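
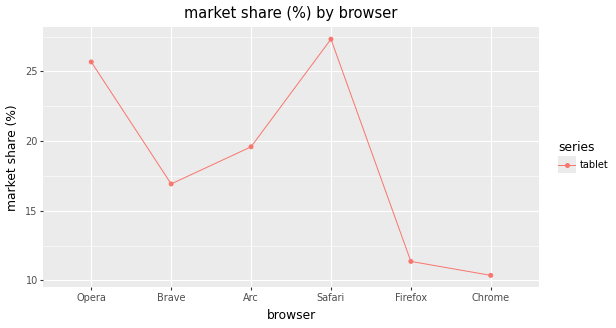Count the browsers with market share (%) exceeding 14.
4

Above 14: Opera, Brave, Arc, Safari.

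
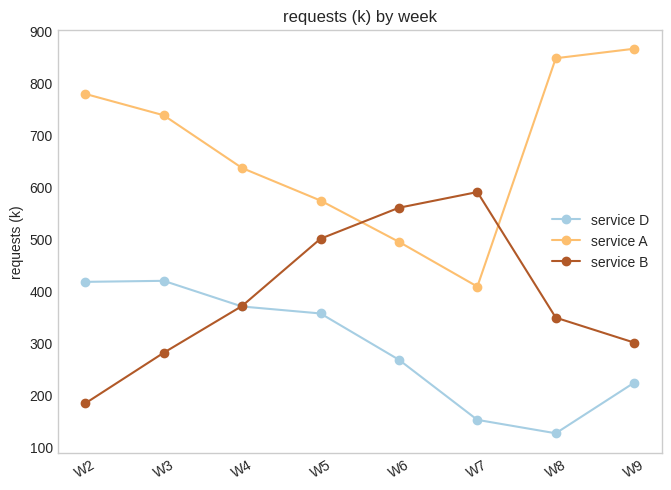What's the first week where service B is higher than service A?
W6

W5: service B ≈ 500 vs service A ≈ 600 (not yet); W6: service B ≈ 600 vs service A ≈ 500 (first crossover).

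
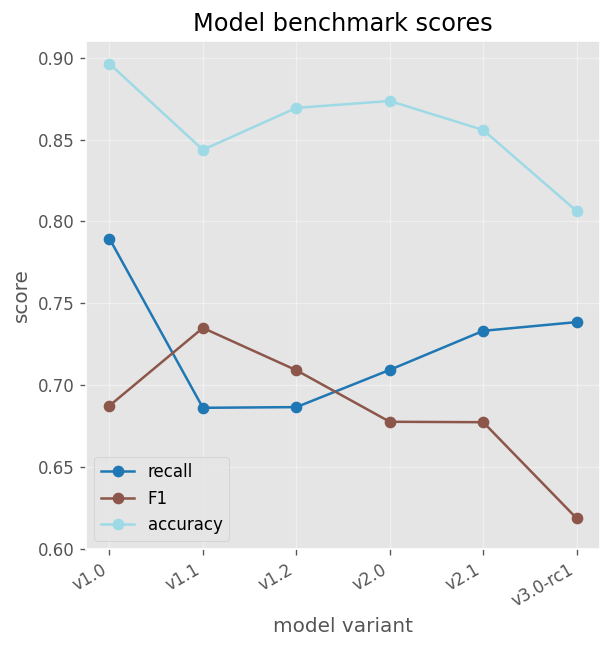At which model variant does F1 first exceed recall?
v1.0: F1 ≈ 0.70 vs recall ≈ 0.80 (not yet); v1.1: F1 ≈ 0.75 vs recall ≈ 0.70 (first crossover).

v1.1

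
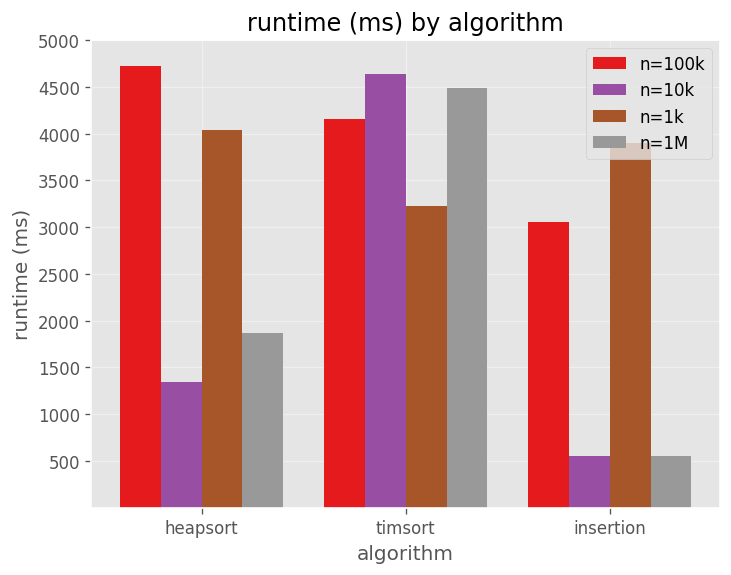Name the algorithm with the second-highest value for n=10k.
Top 3 for n=10k: timsort ≈ 4500, heapsort ≈ 1500, insertion ≈ 500.

heapsort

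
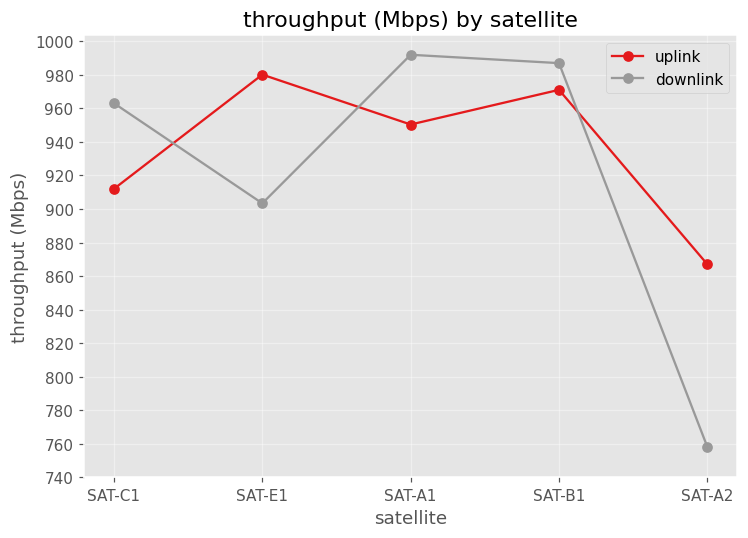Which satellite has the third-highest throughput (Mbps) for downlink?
SAT-C1

Top 4 for downlink: SAT-A1 ≈ 1000, SAT-B1 ≈ 980, SAT-C1 ≈ 960, SAT-E1 ≈ 900.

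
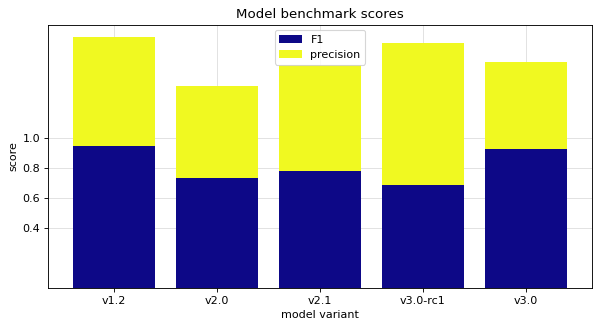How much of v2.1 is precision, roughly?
precision top ≈ 1.4, bottom ≈ 0.8; segment ≈ 0.6.

≈ 0.6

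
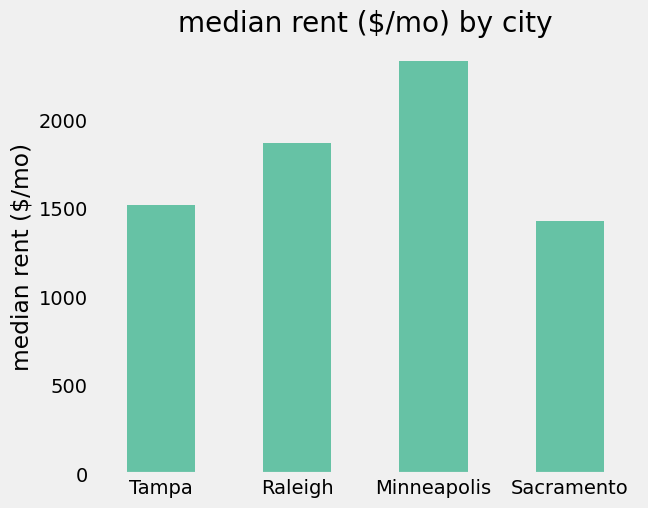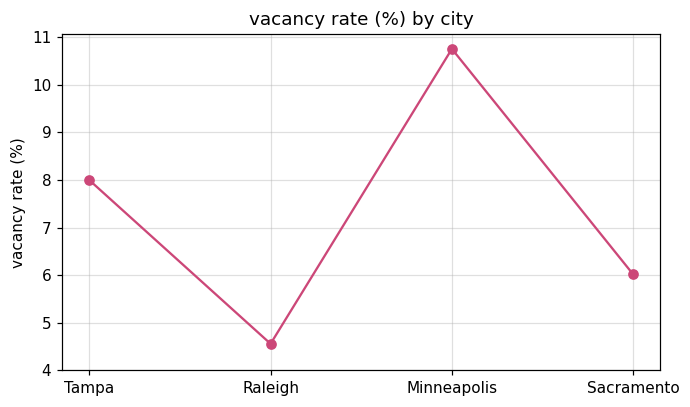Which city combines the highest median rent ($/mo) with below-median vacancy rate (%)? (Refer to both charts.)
Raleigh

Chart 2 median vacancy rate (%) ≈ 7; below-median cities: Raleigh, Sacramento. Among those, Raleigh has the highest median rent ($/mo) (≈ 2000).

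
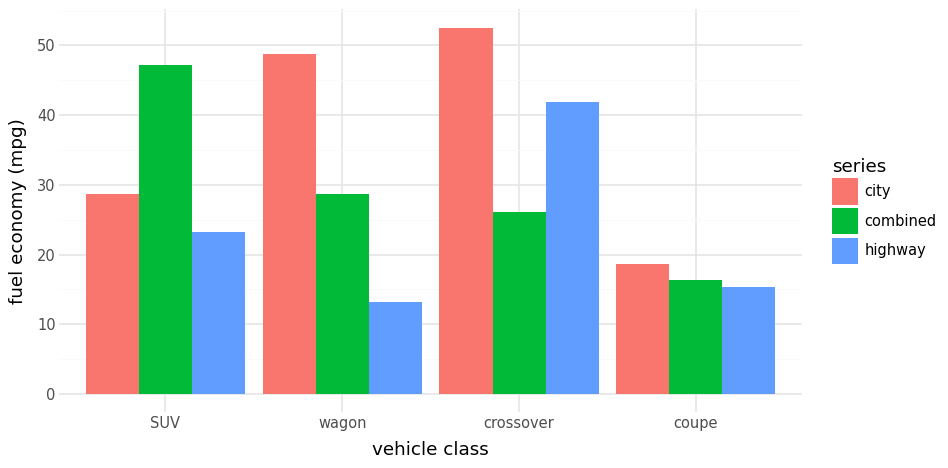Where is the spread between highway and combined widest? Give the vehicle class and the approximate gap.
SUV, ≈ 20 mpg

SUV: highway ≈ 25, combined ≈ 45 → gap ≈ 20. Next-largest (crossover) is only ≈ 15.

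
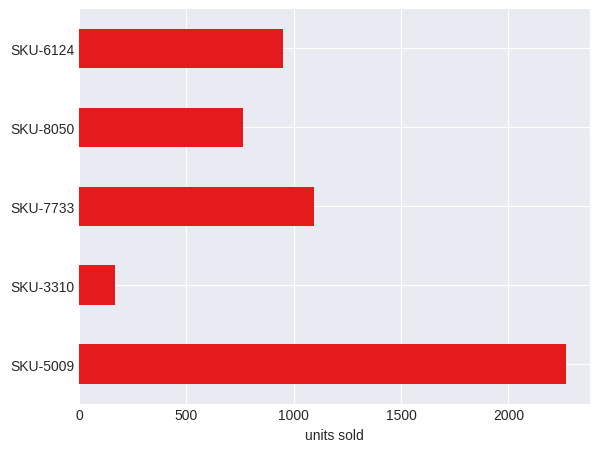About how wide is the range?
Max SKU-5009 ≈ 2200, min SKU-3310 ≈ 200; range ≈ 2000.

≈ 2000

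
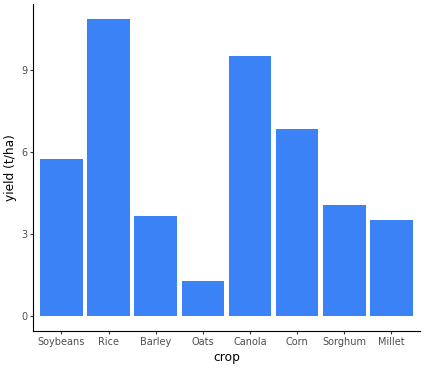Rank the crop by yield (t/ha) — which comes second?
Top 3: Rice ≈ 11, Canola ≈ 9, Corn ≈ 7.

Canola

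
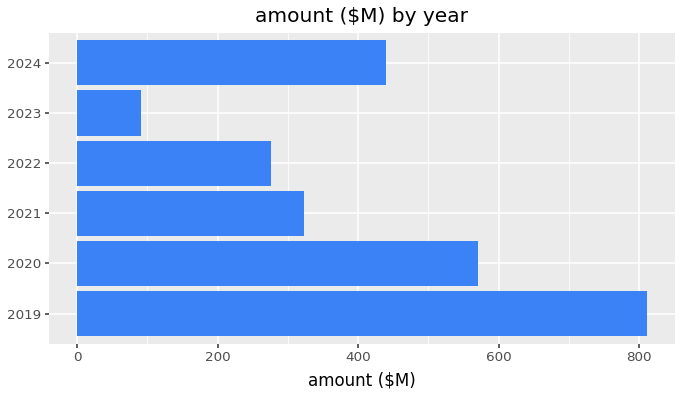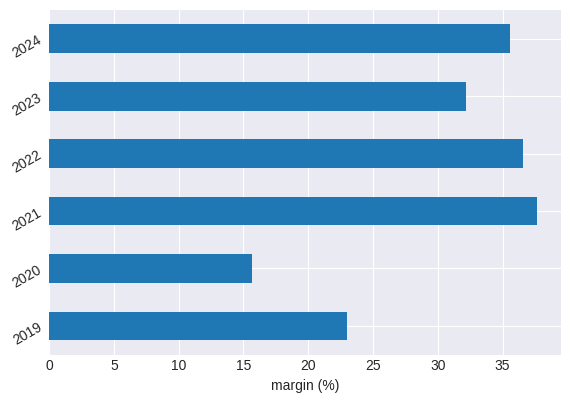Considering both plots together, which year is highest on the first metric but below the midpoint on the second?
2019

Chart 2 median margin (%) ≈ 35; below-median years: 2019, 2020, 2023. Among those, 2019 has the highest amount ($M) (≈ 800).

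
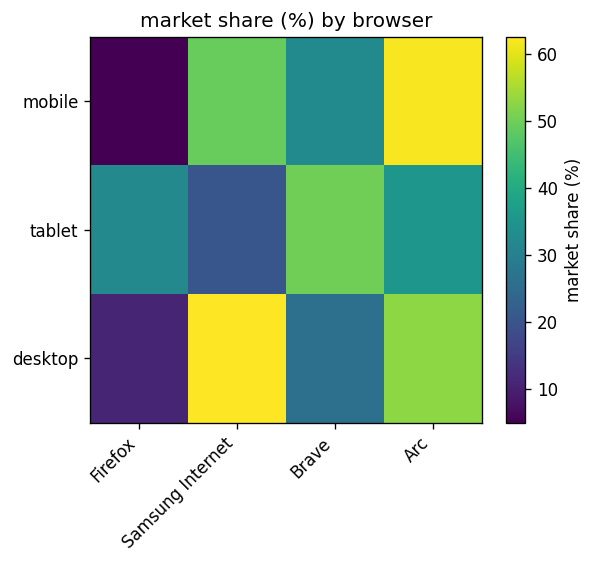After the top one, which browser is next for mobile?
Top 3 for mobile: Arc ≈ 60, Samsung Internet ≈ 50, Brave ≈ 30.

Samsung Internet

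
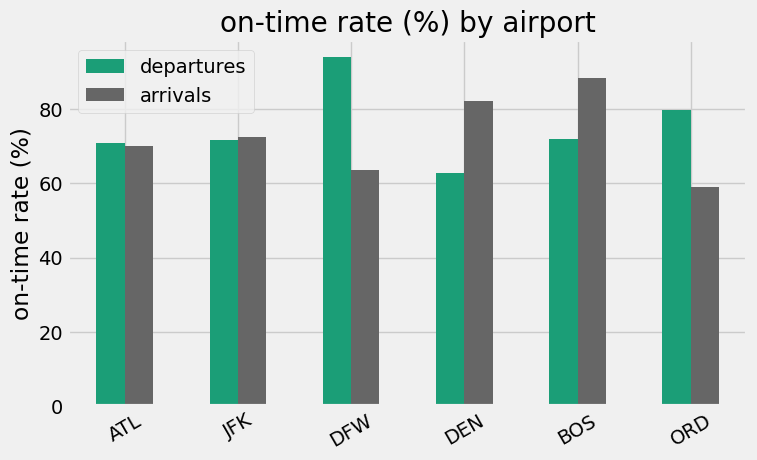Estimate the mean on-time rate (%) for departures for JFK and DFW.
≈ 80

(70 + 90) / 2 ≈ 80.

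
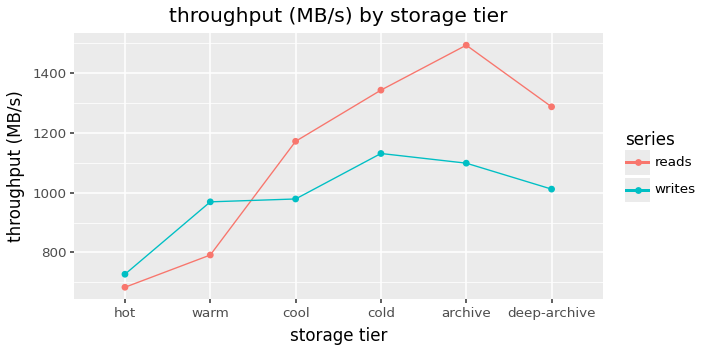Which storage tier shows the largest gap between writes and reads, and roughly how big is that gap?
archive: writes ≈ 1100, reads ≈ 1500 → gap ≈ 400. Next-largest (deep-archive) is only ≈ 300.

archive, ≈ 400 MB/s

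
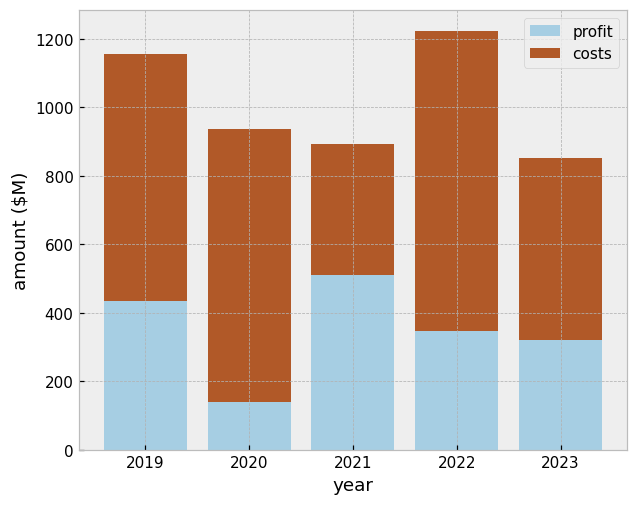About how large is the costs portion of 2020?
≈ 800

costs top ≈ 1000, bottom ≈ 200; segment ≈ 800.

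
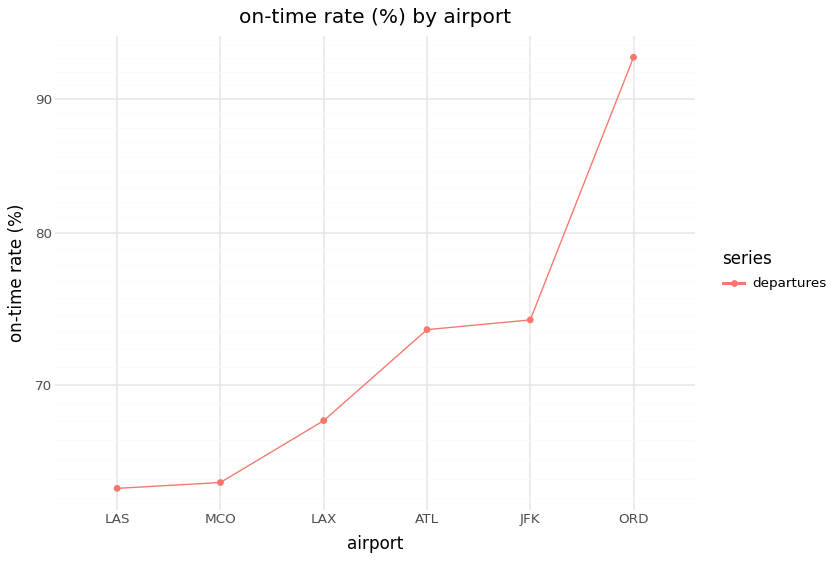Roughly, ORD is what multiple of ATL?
≈ 1.27×

ORD ≈ 95, ATL ≈ 75; 95/75 ≈ 1.27.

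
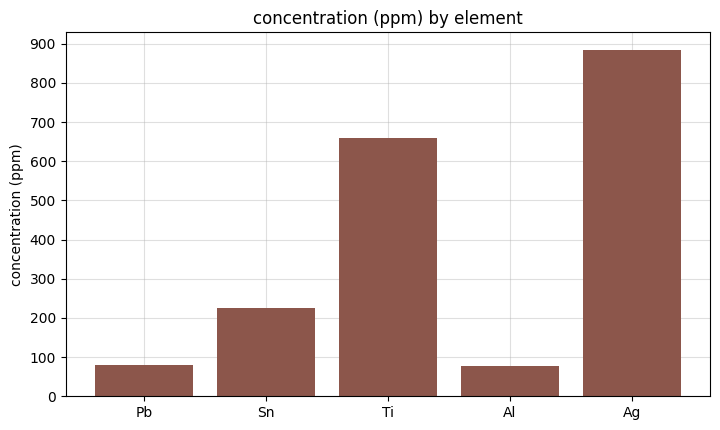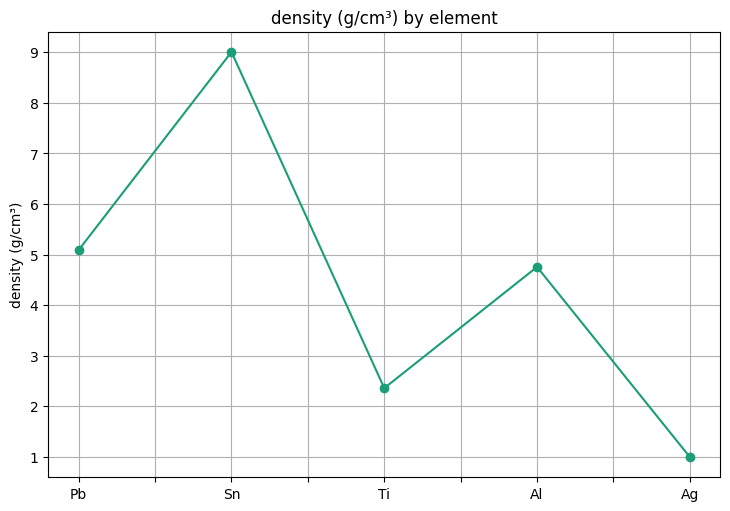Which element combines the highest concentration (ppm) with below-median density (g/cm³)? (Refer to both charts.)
Chart 2 median density (g/cm³) ≈ 5; below-median elements: Ti, Ag. Among those, Ag has the highest concentration (ppm) (≈ 900).

Ag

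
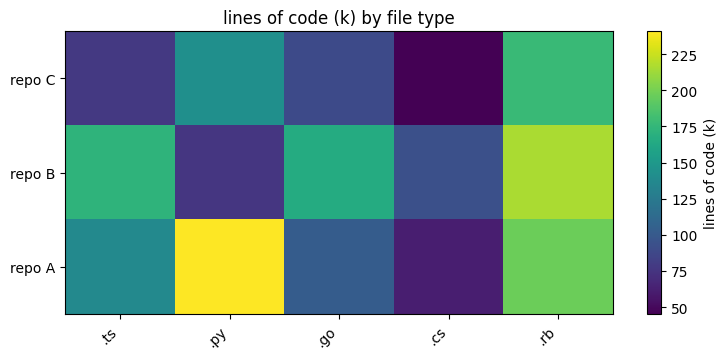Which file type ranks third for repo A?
.ts

Top 4 for repo A: .py ≈ 240, .rb ≈ 200, .ts ≈ 140, .go ≈ 100.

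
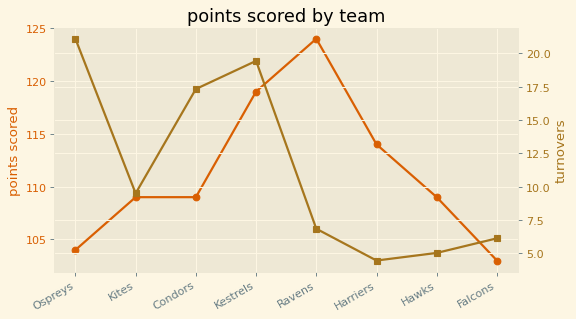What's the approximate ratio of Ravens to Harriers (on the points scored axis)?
≈ 1.09×

Ravens ≈ 124, Harriers ≈ 114; 124/114 ≈ 1.09.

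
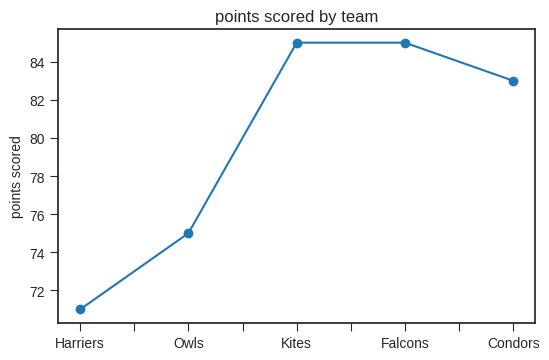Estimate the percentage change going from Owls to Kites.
≈ +10.5%

Owls ≈ 76, Kites ≈ 84; (84 − 76) / 76 ≈ +10.5%.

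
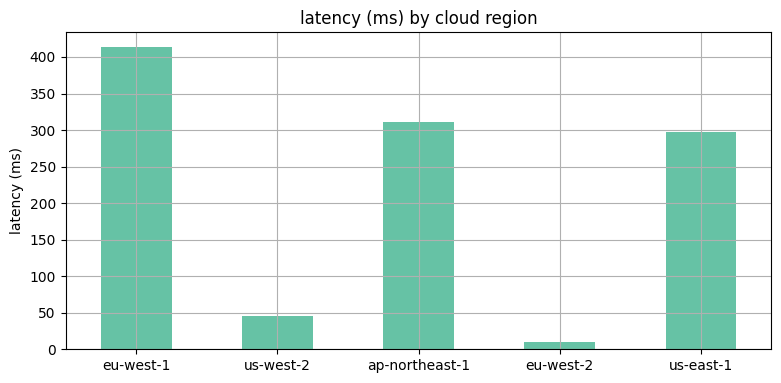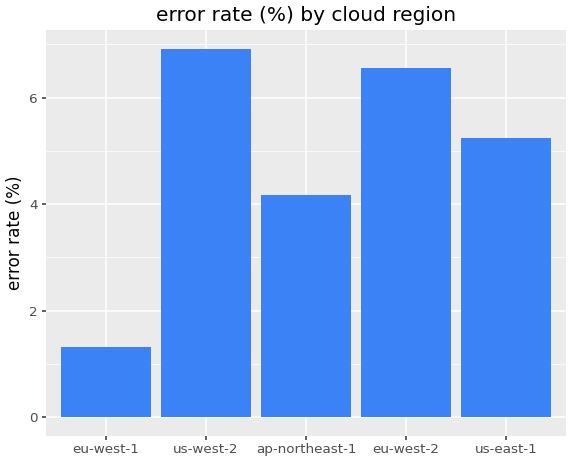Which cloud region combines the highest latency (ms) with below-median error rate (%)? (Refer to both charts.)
Chart 2 median error rate (%) ≈ 5; below-median cloud regions: eu-west-1, ap-northeast-1. Among those, eu-west-1 has the highest latency (ms) (≈ 400).

eu-west-1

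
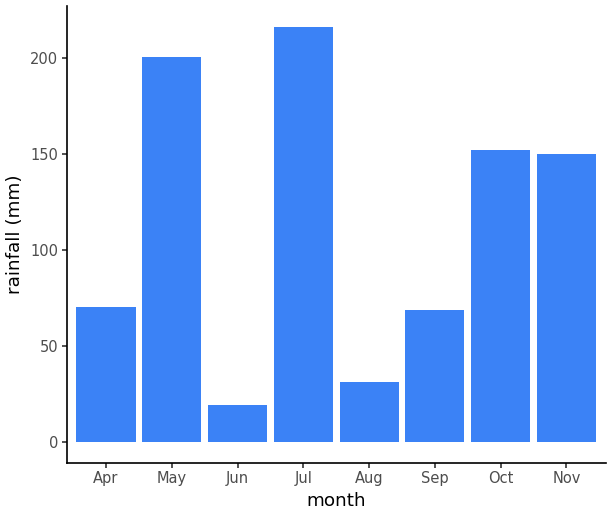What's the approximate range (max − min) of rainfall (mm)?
≈ 200

Max Jul ≈ 220, min Jun ≈ 20; range ≈ 200.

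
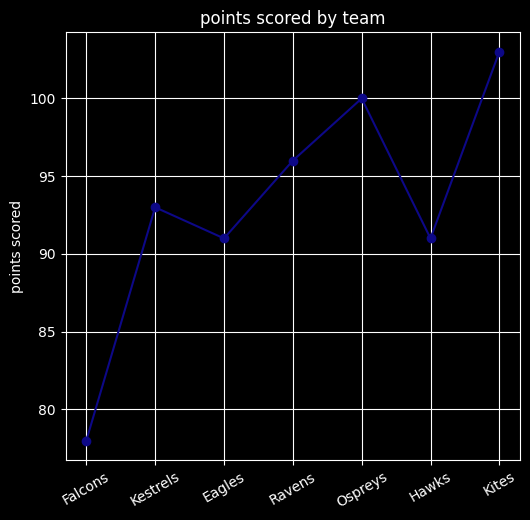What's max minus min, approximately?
≈ 25

Max Kites ≈ 105, min Falcons ≈ 80; range ≈ 25.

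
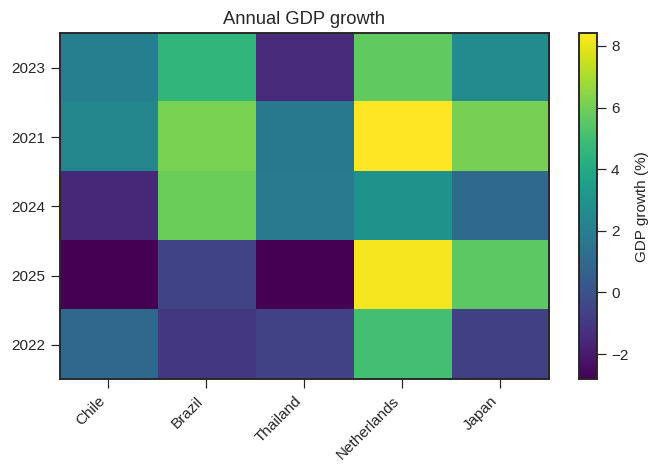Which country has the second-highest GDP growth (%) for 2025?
Top 3 for 2025: Netherlands ≈ 8, Japan ≈ 6, Brazil ≈ -1.

Japan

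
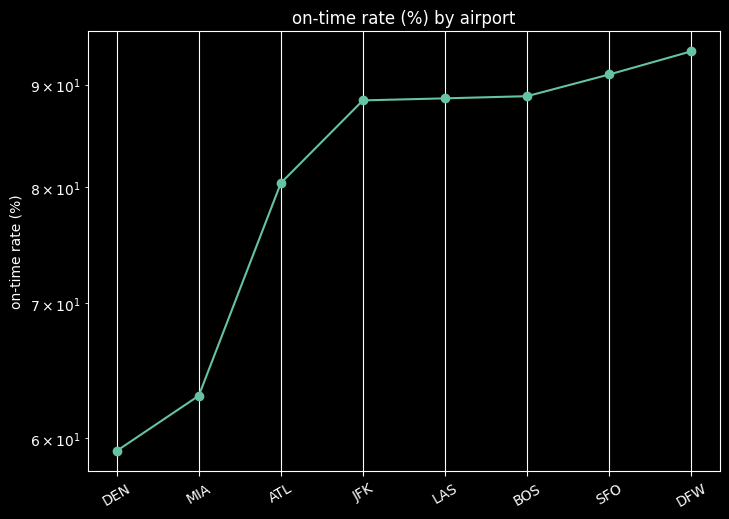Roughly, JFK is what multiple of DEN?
JFK ≈ 90, DEN ≈ 60; 90/60 ≈ 1.5.

≈ 1.5×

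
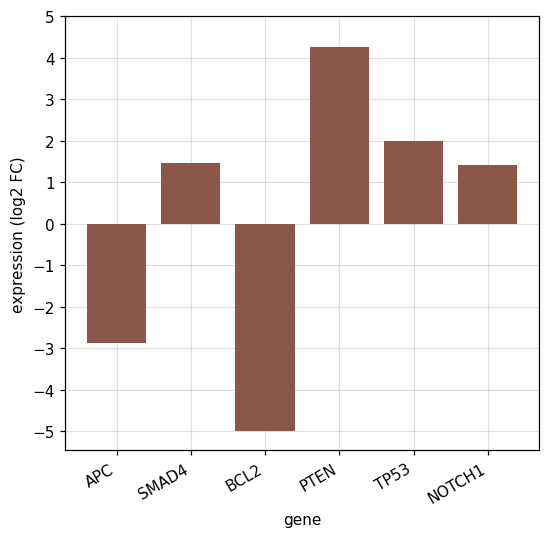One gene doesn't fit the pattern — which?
BCL2

BCL2 ≈ -5; the rest sit between ≈ -3 and ≈ 4.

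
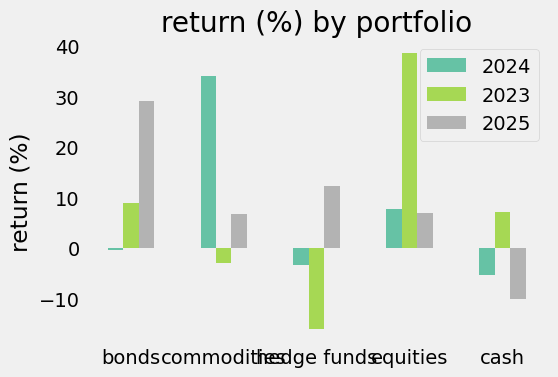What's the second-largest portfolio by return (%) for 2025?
hedge funds

Top 3 for 2025: bonds ≈ 30, hedge funds ≈ 10, equities ≈ 5.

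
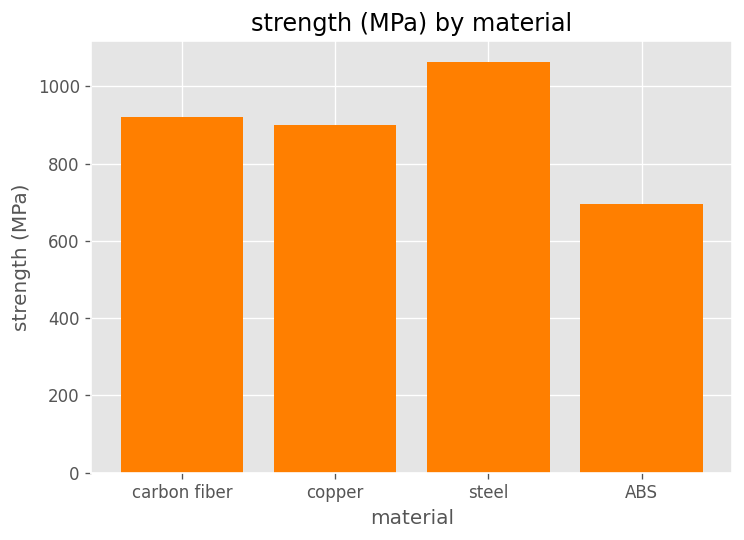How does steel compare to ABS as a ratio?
≈ 1.57×

steel ≈ 1100, ABS ≈ 700; 1100/700 ≈ 1.57.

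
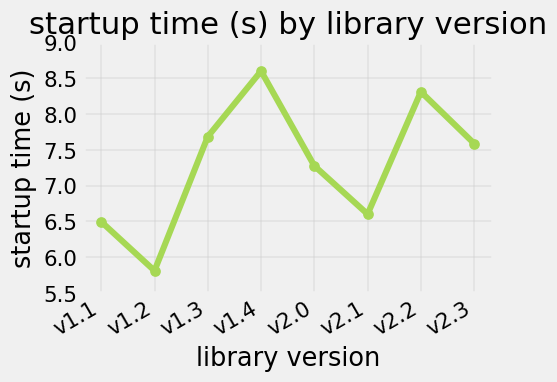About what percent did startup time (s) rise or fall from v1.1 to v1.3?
v1.1 ≈ 6.5, v1.3 ≈ 7.5; (7.5 − 6.5) / 6.5 ≈ +15.4%.

≈ +15.4%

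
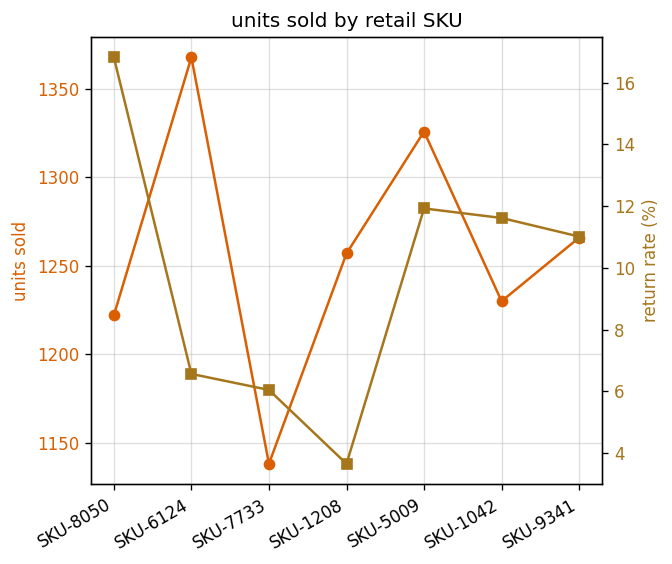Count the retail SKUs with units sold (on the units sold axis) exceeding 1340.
1

Above 1340: SKU-6124.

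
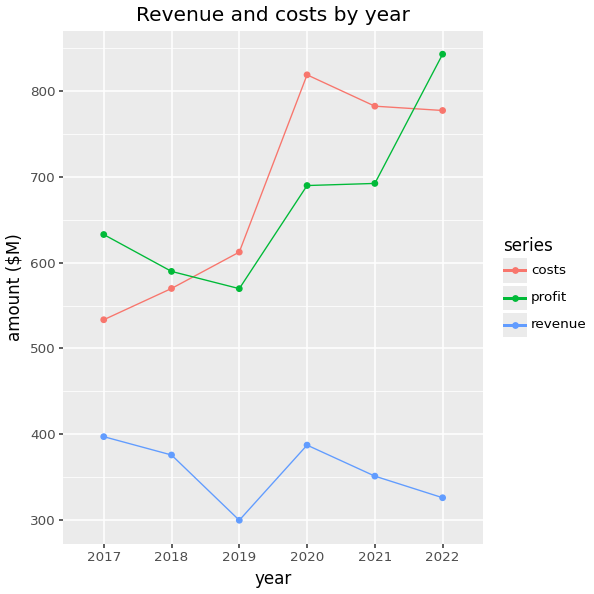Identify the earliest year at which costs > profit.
2018: costs ≈ 550 vs profit ≈ 600 (not yet); 2019: costs ≈ 600 vs profit ≈ 550 (first crossover).

2019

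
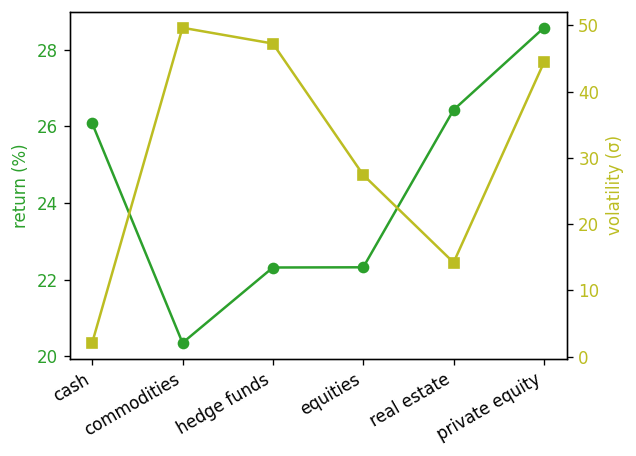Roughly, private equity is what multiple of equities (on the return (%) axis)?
private equity ≈ 29, equities ≈ 22; 29/22 ≈ 1.32.

≈ 1.32×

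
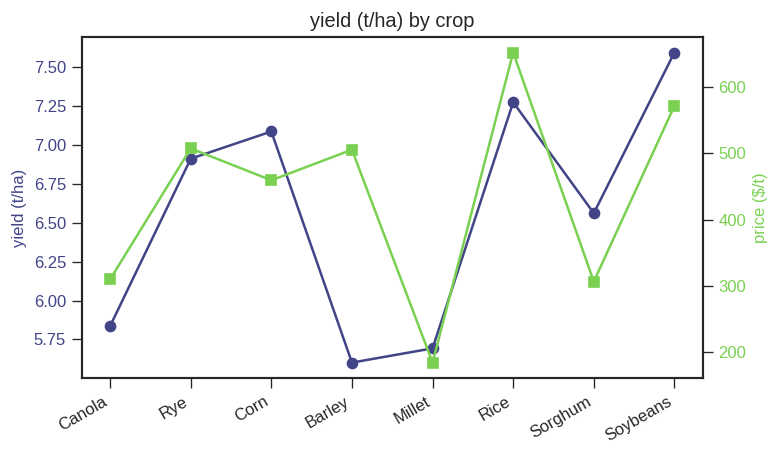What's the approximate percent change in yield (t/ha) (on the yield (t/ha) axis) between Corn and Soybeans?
Corn ≈ 7.0, Soybeans ≈ 7.6; (7.6 − 7.0) / 7.0 ≈ +8.6%.

≈ +8.6%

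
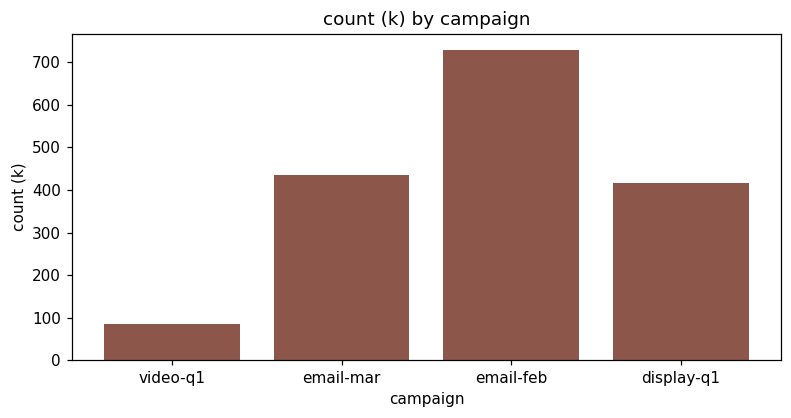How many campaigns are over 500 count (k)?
Above 500: email-feb.

1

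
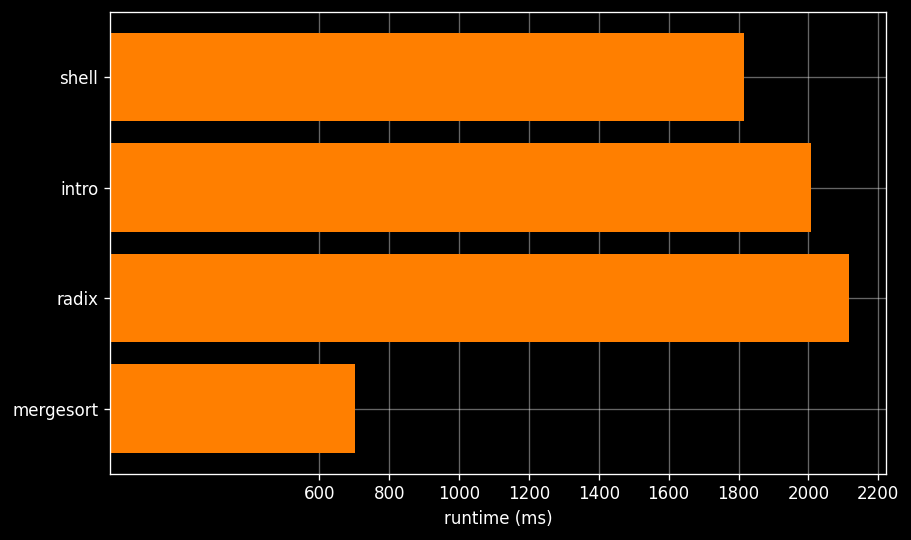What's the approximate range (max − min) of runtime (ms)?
≈ 1400

Max radix ≈ 2200, min mergesort ≈ 800; range ≈ 1400.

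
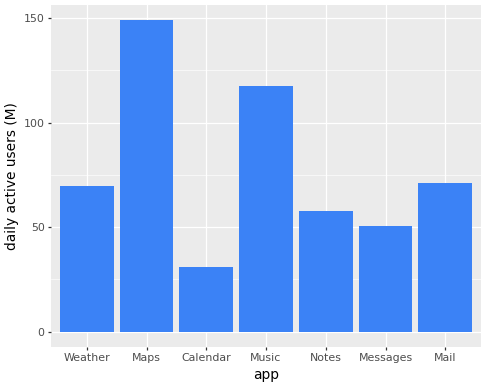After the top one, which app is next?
Top 3: Maps ≈ 140, Music ≈ 120, Mail ≈ 80.

Music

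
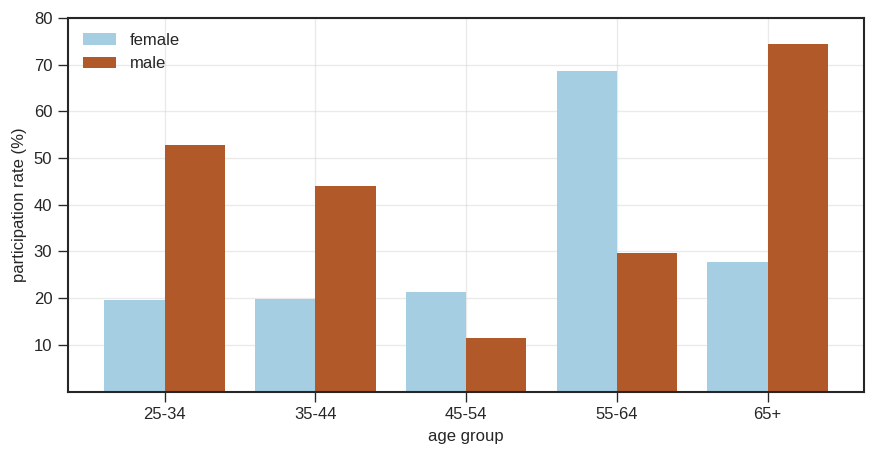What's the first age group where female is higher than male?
35-44: female ≈ 20 vs male ≈ 40 (not yet); 45-54: female ≈ 20 vs male ≈ 10 (first crossover).

45-54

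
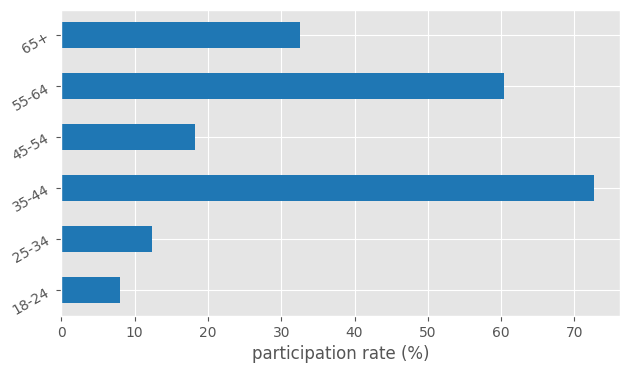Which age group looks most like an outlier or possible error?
35-44

35-44 ≈ 70; the rest sit between ≈ 10 and ≈ 60.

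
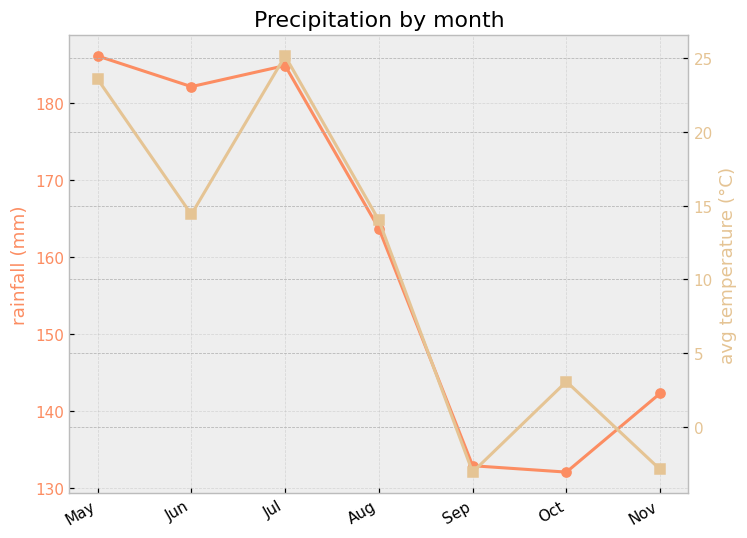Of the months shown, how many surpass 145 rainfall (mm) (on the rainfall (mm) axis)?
Above 145: May, Jun, Jul, Aug.

4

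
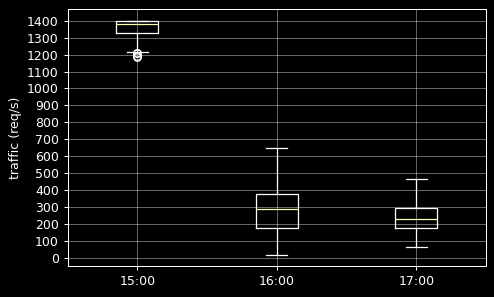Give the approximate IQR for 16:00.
Q3 ≈ 400, Q1 ≈ 200; IQR ≈ 200.

≈ 200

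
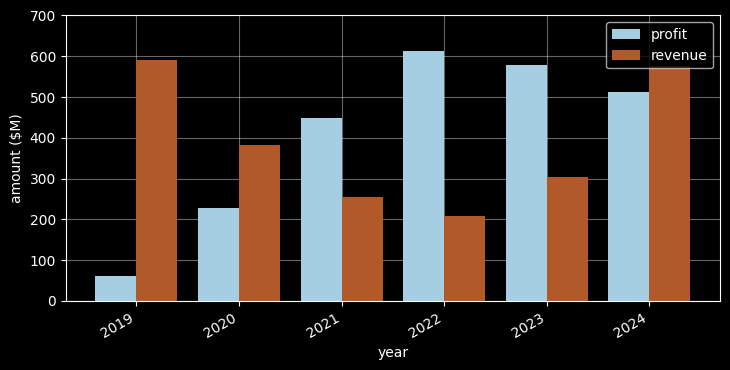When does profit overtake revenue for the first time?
2020: profit ≈ 200 vs revenue ≈ 400 (not yet); 2021: profit ≈ 400 vs revenue ≈ 300 (first crossover).

2021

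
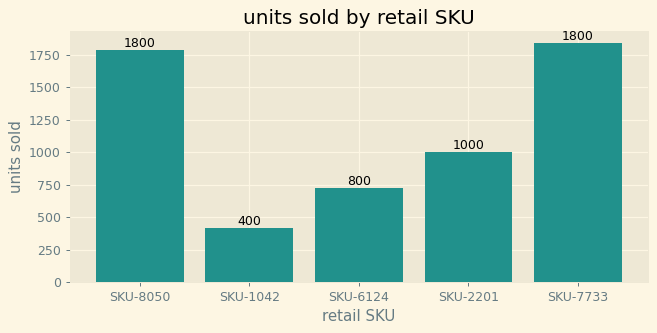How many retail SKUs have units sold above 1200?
Above 1200: SKU-8050, SKU-7733.

2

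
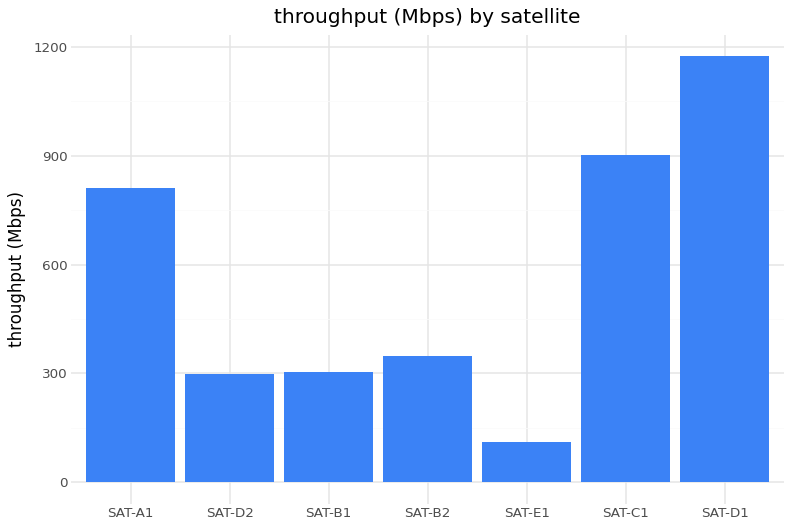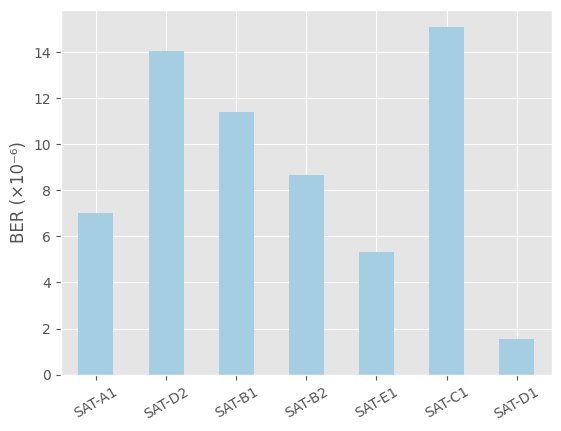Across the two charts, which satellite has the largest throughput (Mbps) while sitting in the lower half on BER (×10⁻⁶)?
SAT-D1

Chart 2 median BER (×10⁻⁶) ≈ 8; below-median satellites: SAT-A1, SAT-E1, SAT-D1. Among those, SAT-D1 has the highest throughput (Mbps) (≈ 1200).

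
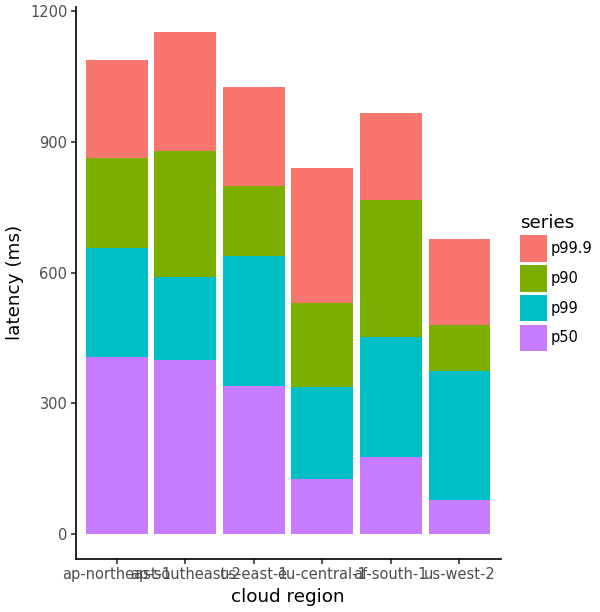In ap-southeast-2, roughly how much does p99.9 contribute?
≈ 300

p99.9 top ≈ 1200, bottom ≈ 900; segment ≈ 300.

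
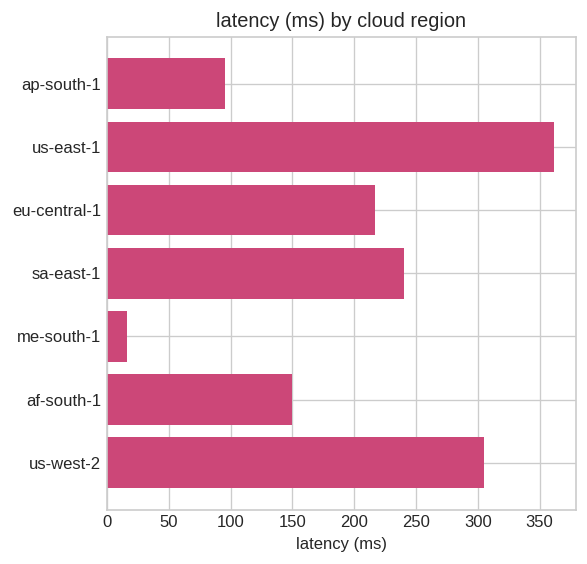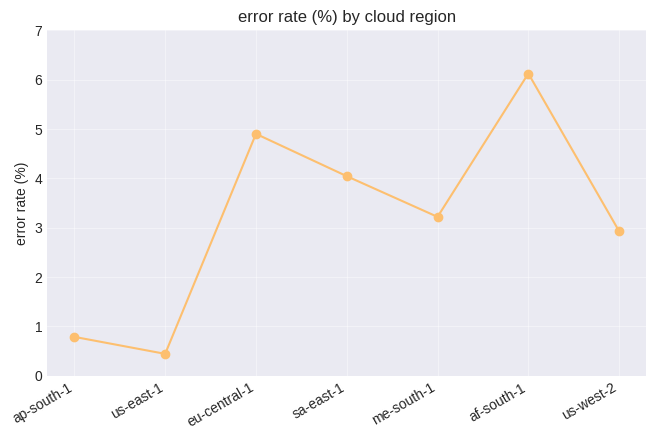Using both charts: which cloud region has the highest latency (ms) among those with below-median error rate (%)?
Chart 2 median error rate (%) ≈ 3; below-median cloud regions: ap-south-1, us-east-1, us-west-2. Among those, us-east-1 has the highest latency (ms) (≈ 350).

us-east-1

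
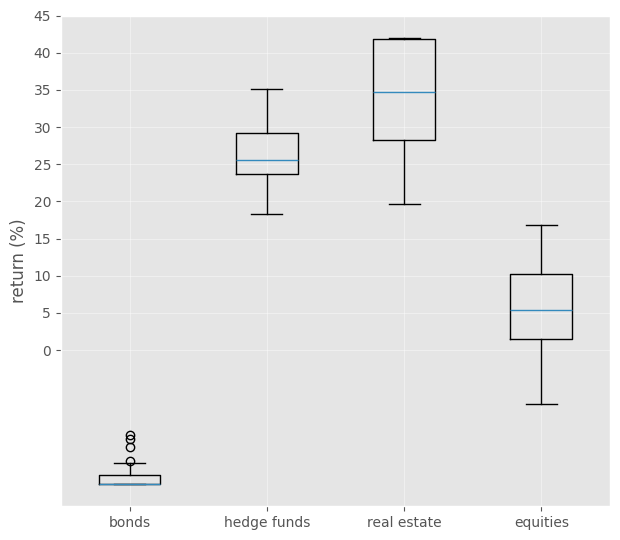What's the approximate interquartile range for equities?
Q3 ≈ 10, Q1 ≈ 0; IQR ≈ 10.

≈ 10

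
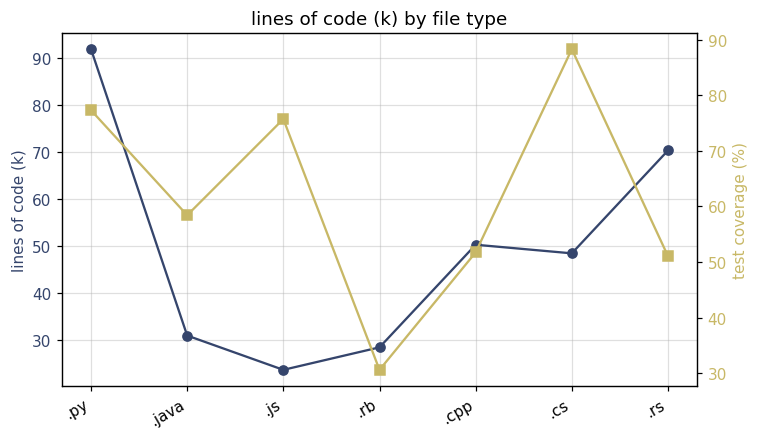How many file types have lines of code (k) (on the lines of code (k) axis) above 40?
Above 40: .py, .cpp, .cs, .rs.

4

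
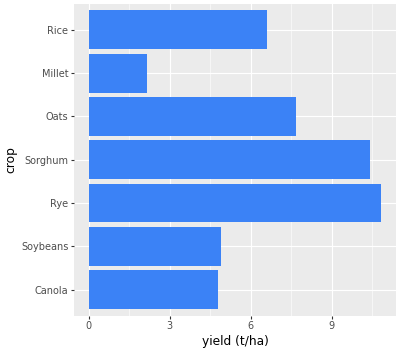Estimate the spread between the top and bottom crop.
≈ 9

Max Rye ≈ 11, min Millet ≈ 2; range ≈ 9.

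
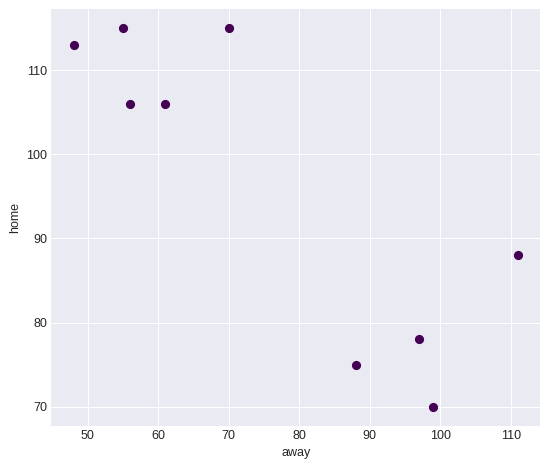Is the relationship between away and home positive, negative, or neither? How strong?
Points are negatively correlated; strong (|r| ≈ 0.8).

negative, strong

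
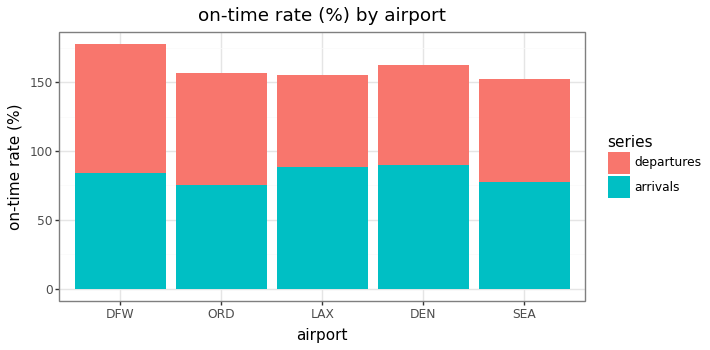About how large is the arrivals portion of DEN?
≈ 80

arrivals top ≈ 80, bottom ≈ 0; segment ≈ 80.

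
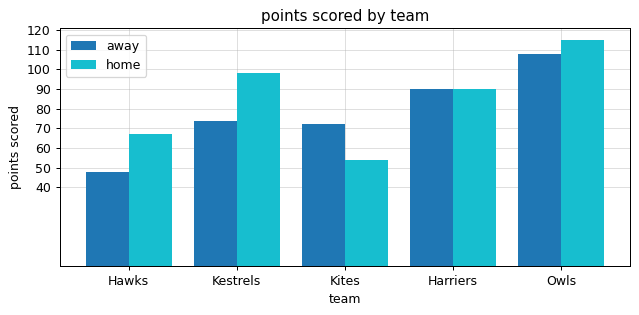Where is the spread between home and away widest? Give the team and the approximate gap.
Kestrels, ≈ 30

Kestrels: home ≈ 100, away ≈ 70 → gap ≈ 30. Next-largest (Hawks) is only ≈ 20.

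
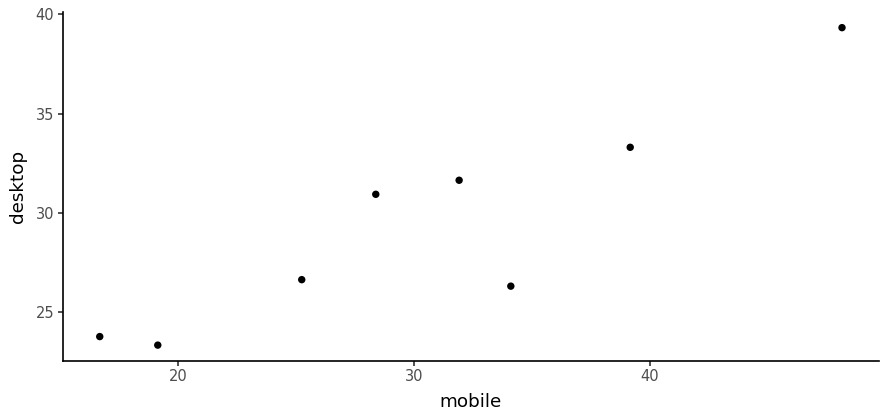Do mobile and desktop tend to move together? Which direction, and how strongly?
positive, strong

Points are positively correlated; strong (|r| ≈ 0.9).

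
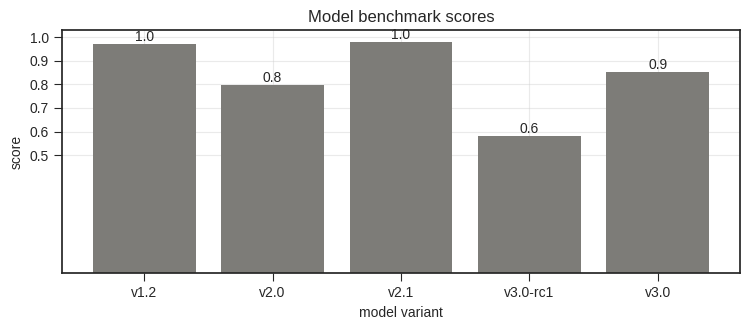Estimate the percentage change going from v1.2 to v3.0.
v1.2 ≈ 1.0, v3.0 ≈ 0.9; (0.9 − 1.0) / 1.0 ≈ -10%.

≈ -10%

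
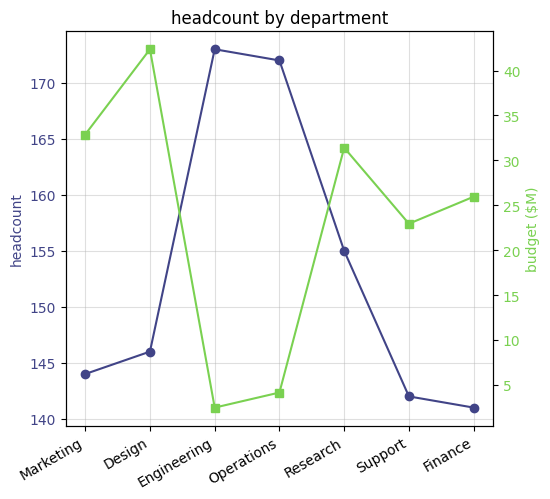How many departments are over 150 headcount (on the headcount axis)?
Above 150: Engineering, Operations, Research.

3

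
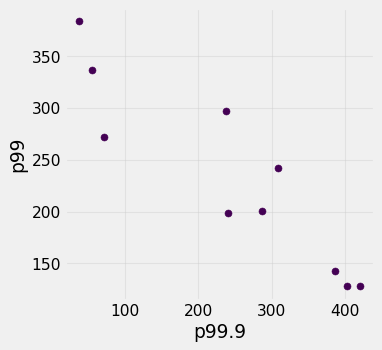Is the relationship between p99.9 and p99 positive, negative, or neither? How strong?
negative, strong

Points are negatively correlated; strong (|r| ≈ 0.9).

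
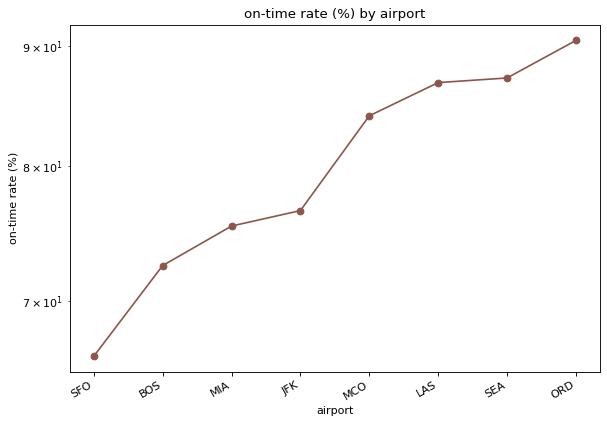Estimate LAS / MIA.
LAS ≈ 85, MIA ≈ 75; 85/75 ≈ 1.13.

≈ 1.13×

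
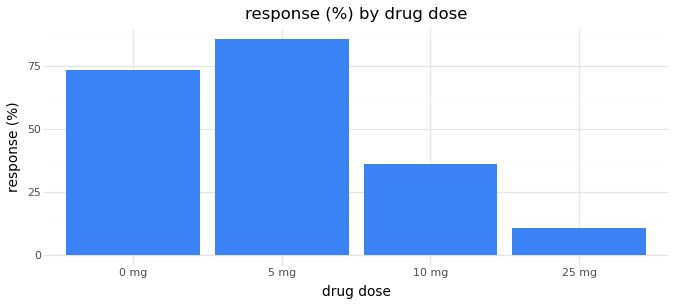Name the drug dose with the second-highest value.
0 mg

Top 3: 5 mg ≈ 90, 0 mg ≈ 70, 10 mg ≈ 40.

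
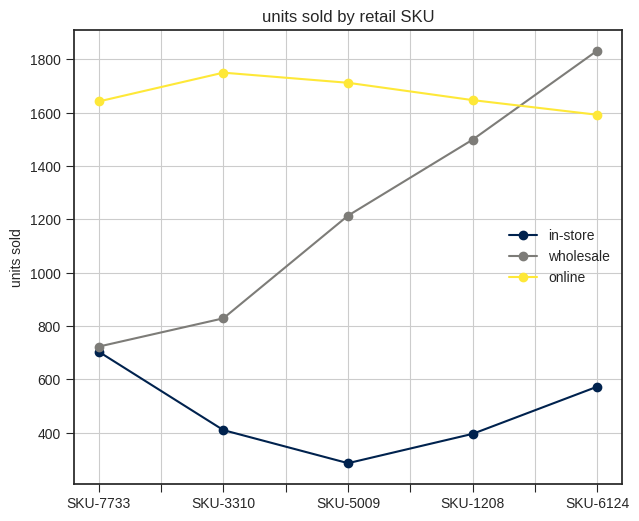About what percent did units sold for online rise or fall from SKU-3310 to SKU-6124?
SKU-3310 ≈ 1800, SKU-6124 ≈ 1600; (1600 − 1800) / 1800 ≈ -11.1%.

≈ -11.1%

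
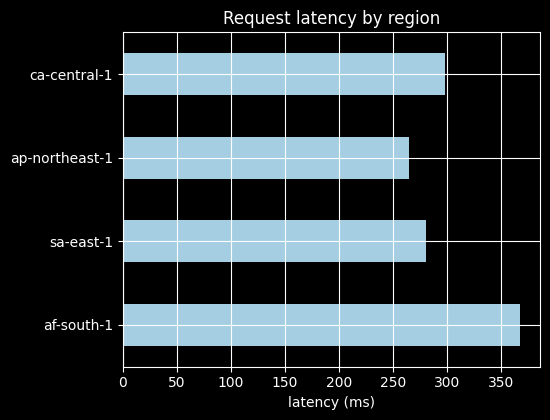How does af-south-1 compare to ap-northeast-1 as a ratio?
≈ 1.4×

af-south-1 ≈ 350, ap-northeast-1 ≈ 250; 350/250 ≈ 1.4.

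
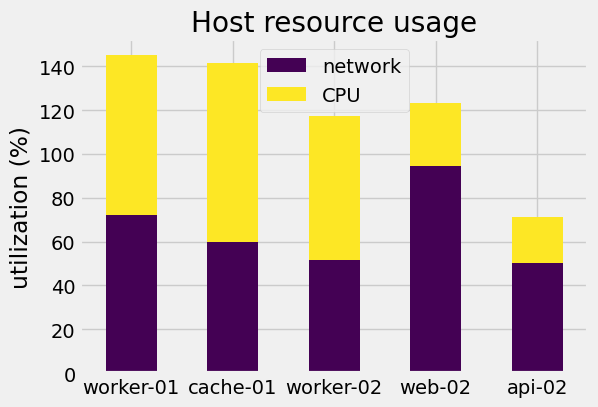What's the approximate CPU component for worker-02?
≈ 60

CPU top ≈ 120, bottom ≈ 60; segment ≈ 60.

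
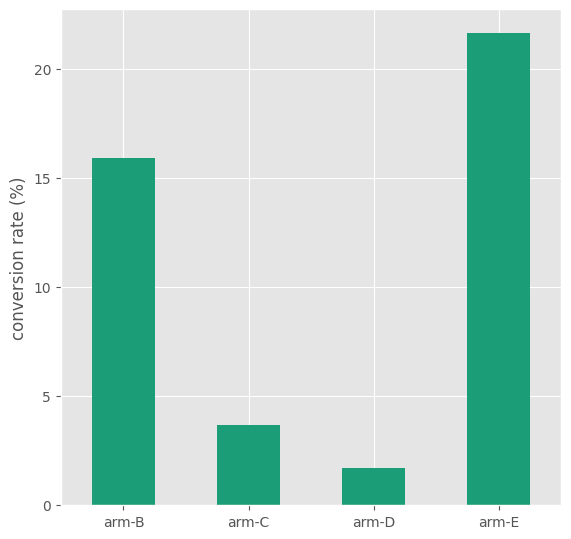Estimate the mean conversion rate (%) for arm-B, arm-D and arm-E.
≈ 13

(16 + 2 + 22) / 3 ≈ 13.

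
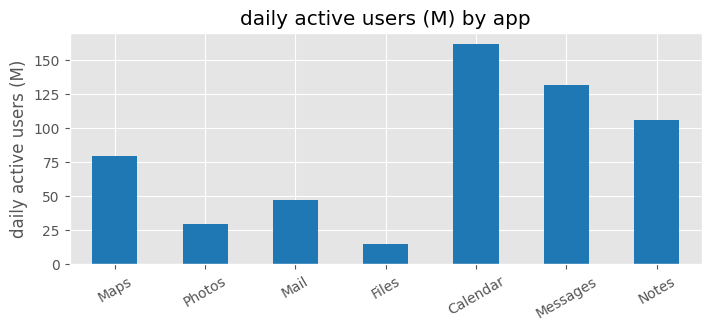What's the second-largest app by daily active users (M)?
Messages

Top 3: Calendar ≈ 160, Messages ≈ 140, Notes ≈ 100.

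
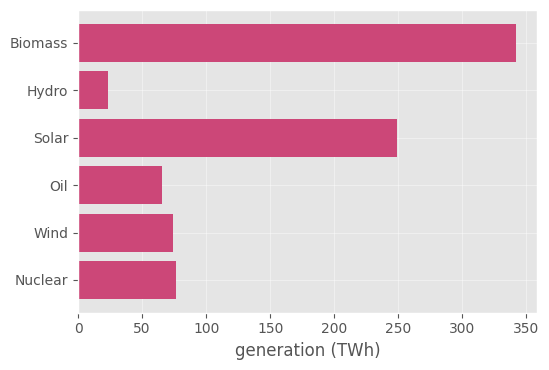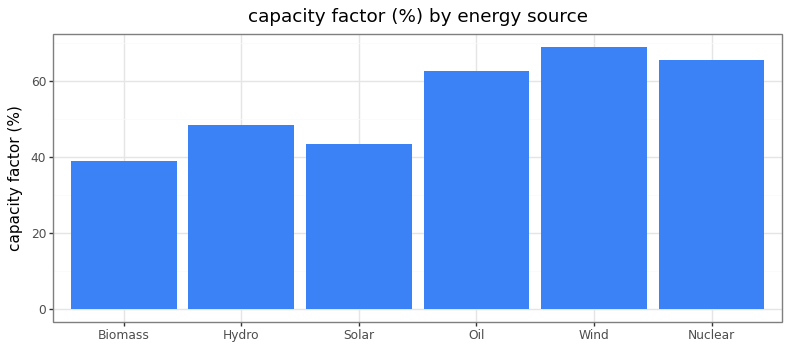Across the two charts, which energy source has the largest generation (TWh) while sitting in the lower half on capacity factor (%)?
Chart 2 median capacity factor (%) ≈ 60; below-median energy sources: Biomass, Hydro, Solar. Among those, Biomass has the highest generation (TWh) (≈ 350).

Biomass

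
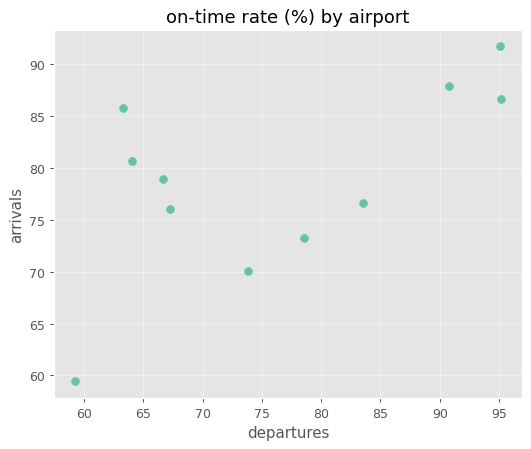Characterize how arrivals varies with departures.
Points are positively correlated; moderate (|r| ≈ 0.6).

positive, moderate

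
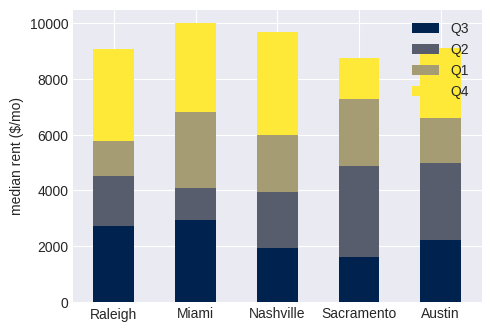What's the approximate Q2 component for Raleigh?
Q2 top ≈ 5000, bottom ≈ 3000; segment ≈ 2000.

≈ 2000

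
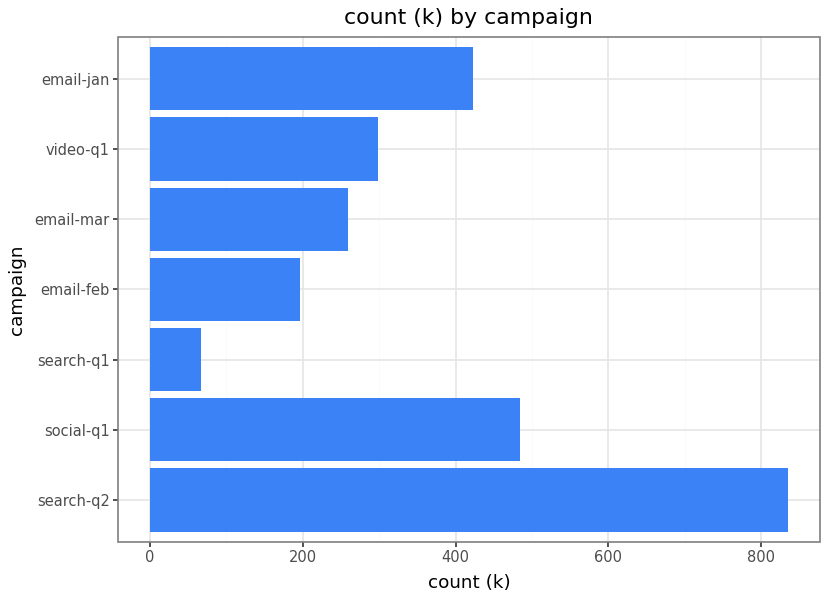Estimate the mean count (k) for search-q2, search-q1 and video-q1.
(800 + 100 + 300) / 3 ≈ 400.

≈ 400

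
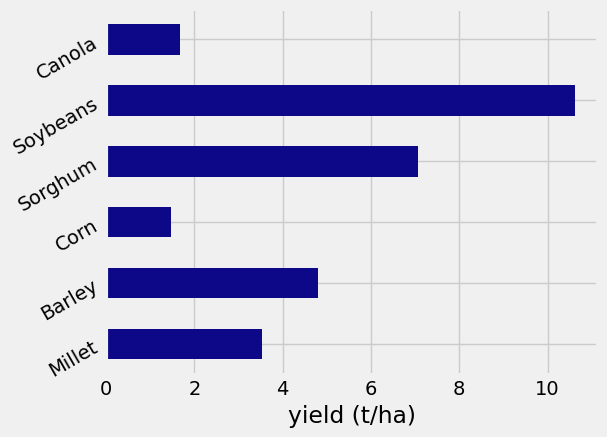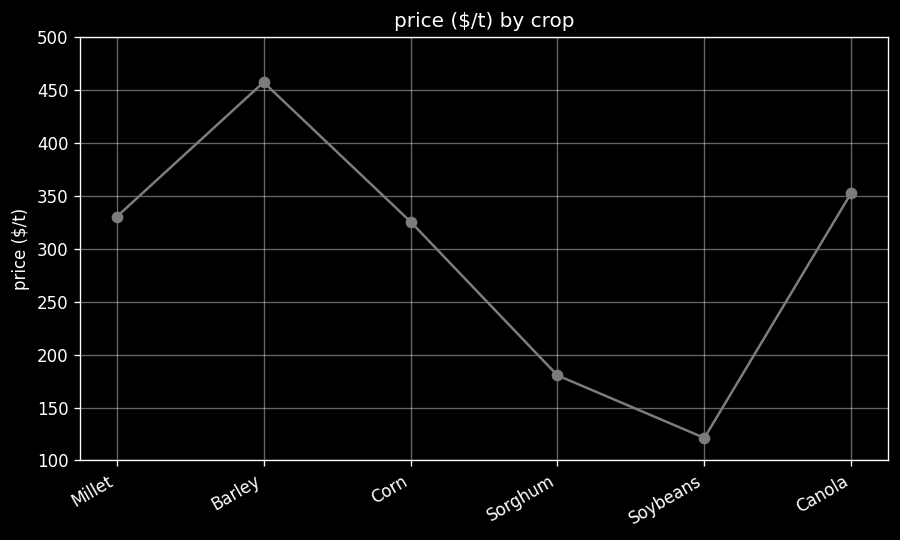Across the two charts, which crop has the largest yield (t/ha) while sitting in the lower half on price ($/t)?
Chart 2 median price ($/t) ≈ 350; below-median crops: Corn, Sorghum, Soybeans. Among those, Soybeans has the highest yield (t/ha) (≈ 11).

Soybeans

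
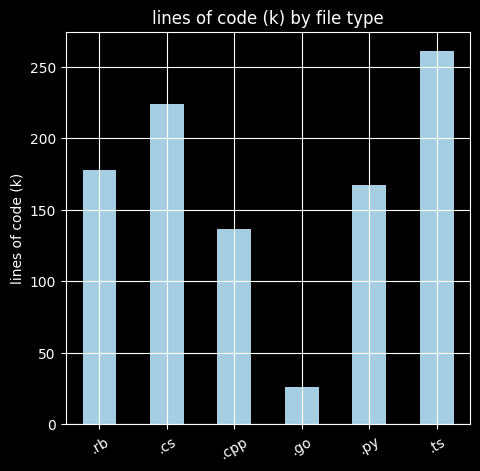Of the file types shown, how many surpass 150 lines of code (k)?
Above 150: .rb, .cs, .py, .ts.

4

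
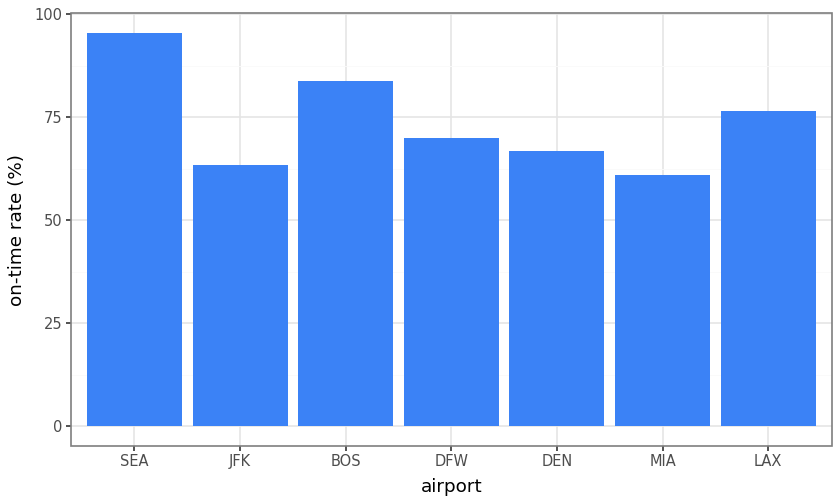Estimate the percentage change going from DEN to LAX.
≈ +14.3%

DEN ≈ 70, LAX ≈ 80; (80 − 70) / 70 ≈ +14.3%.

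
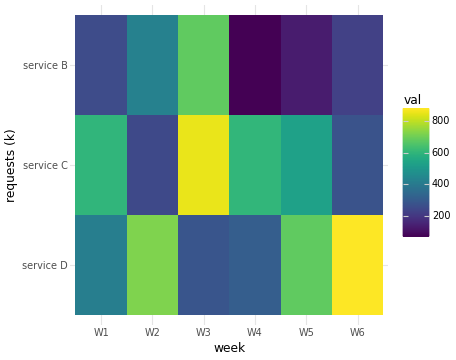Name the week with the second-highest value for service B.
W2

Top 3 for service B: W3 ≈ 700, W2 ≈ 400, W1 ≈ 300.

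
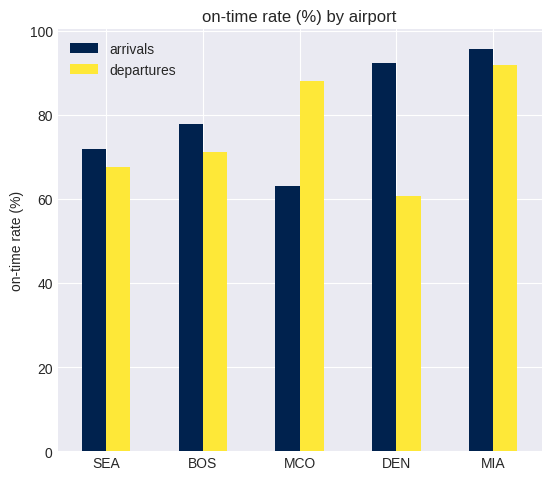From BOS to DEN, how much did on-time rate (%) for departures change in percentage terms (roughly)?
≈ -14.3%

BOS ≈ 70, DEN ≈ 60; (60 − 70) / 70 ≈ -14.3%.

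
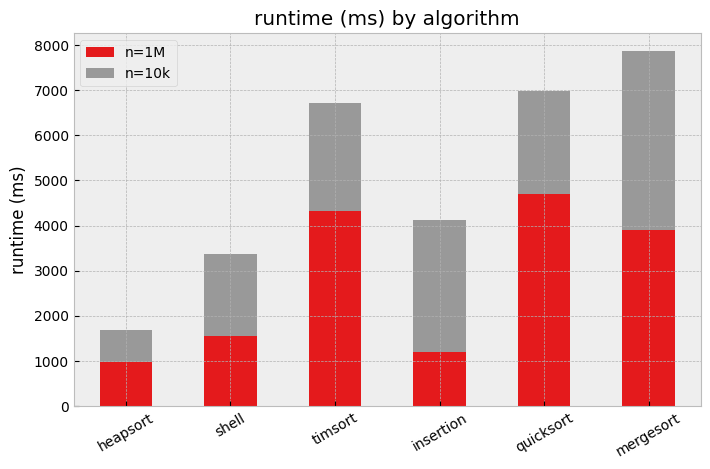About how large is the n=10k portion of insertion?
n=10k top ≈ 4000, bottom ≈ 1000; segment ≈ 3000.

≈ 3000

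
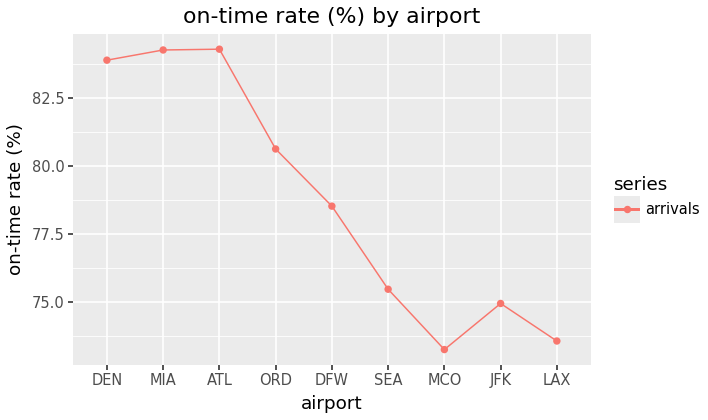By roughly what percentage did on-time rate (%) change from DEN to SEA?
≈ -10.7%

DEN ≈ 84, SEA ≈ 75; (75 − 84) / 84 ≈ -10.7%.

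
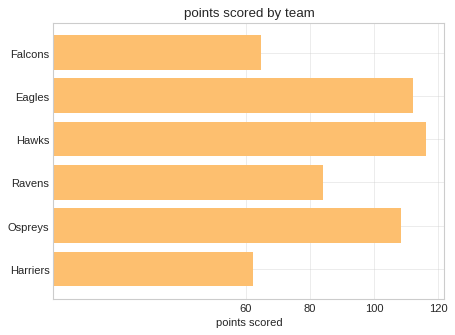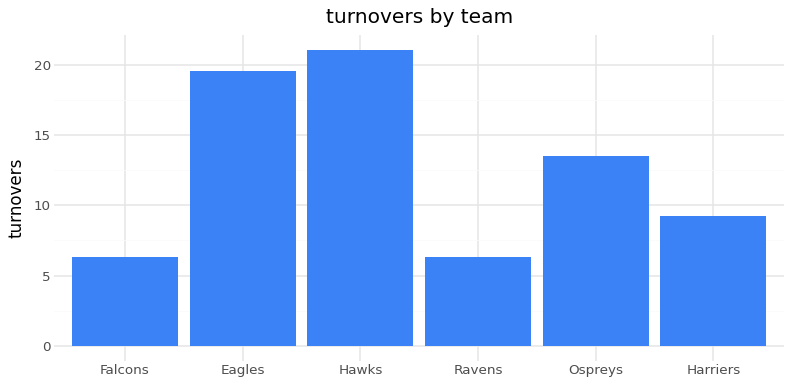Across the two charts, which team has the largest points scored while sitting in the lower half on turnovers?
Chart 2 median turnovers ≈ 12; below-median teams: Falcons, Ravens, Harriers. Among those, Ravens has the highest points scored (≈ 80).

Ravens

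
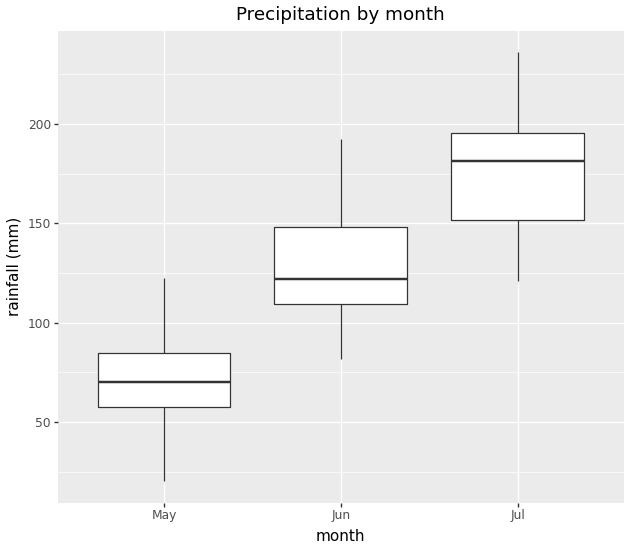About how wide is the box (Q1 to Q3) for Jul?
Q3 ≈ 200, Q1 ≈ 150; IQR ≈ 50.

≈ 50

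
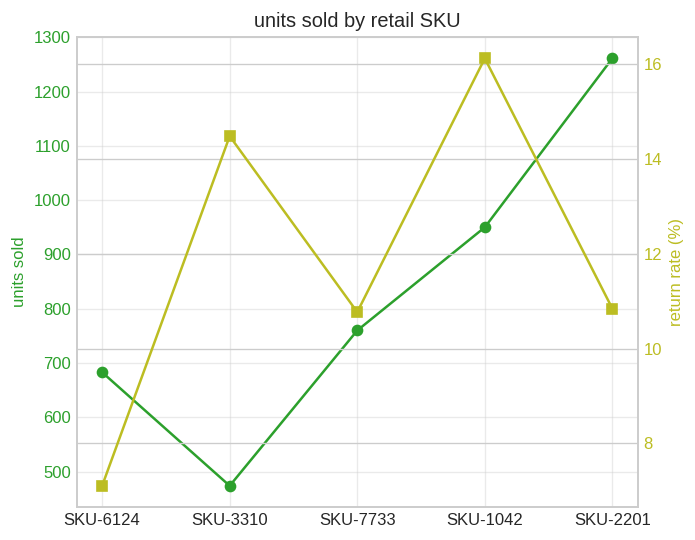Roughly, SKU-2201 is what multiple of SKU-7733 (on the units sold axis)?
≈ 1.62×

SKU-2201 ≈ 1300, SKU-7733 ≈ 800; 1300/800 ≈ 1.62.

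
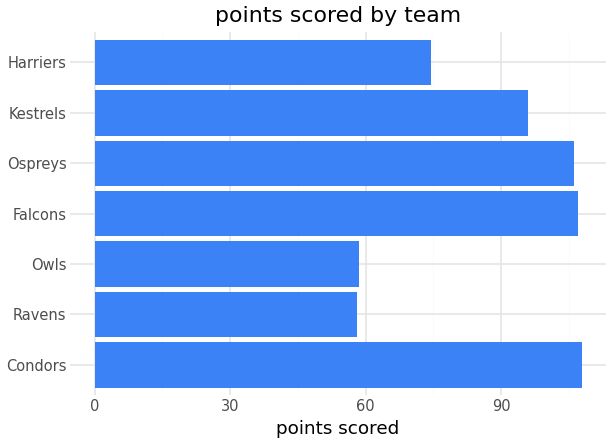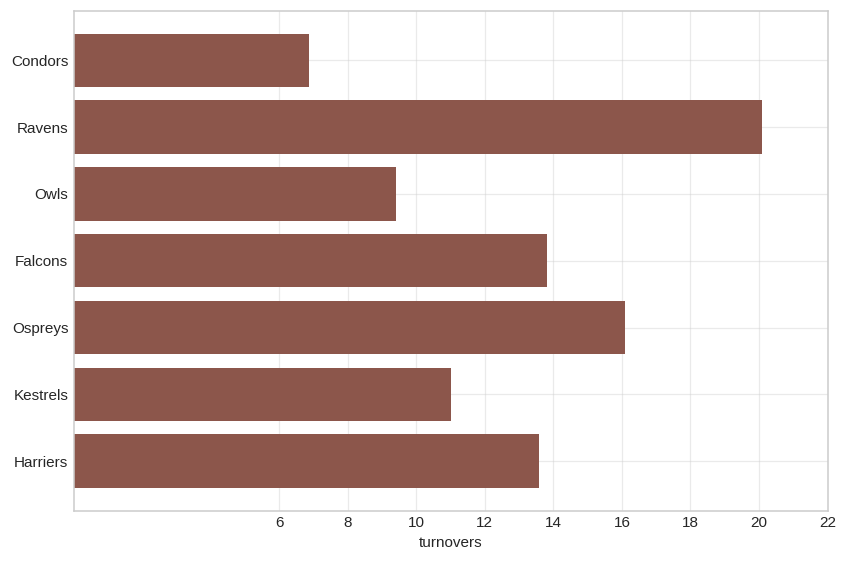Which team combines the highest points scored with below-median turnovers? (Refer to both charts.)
Condors

Chart 2 median turnovers ≈ 14; below-median teams: Condors, Owls, Kestrels. Among those, Condors has the highest points scored (≈ 110).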